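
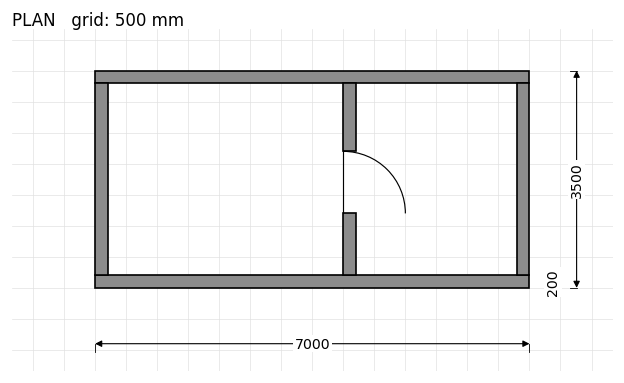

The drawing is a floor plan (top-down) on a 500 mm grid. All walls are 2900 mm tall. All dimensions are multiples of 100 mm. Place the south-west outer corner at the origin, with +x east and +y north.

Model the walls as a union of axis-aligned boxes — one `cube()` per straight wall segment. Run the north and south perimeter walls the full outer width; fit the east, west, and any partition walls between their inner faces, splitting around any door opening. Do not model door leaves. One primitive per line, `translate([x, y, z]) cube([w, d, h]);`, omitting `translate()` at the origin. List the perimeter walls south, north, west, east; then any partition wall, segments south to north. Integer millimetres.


cube([7000, 200, 2900]);
translate([0, 3300, 0]) cube([7000, 200, 2900]);
translate([0, 200, 0]) cube([200, 3100, 2900]);
translate([6800, 200, 0]) cube([200, 3100, 2900]);
translate([4000, 200, 0]) cube([200, 1000, 2900]);
translate([4000, 2200, 0]) cube([200, 1100, 2900]);


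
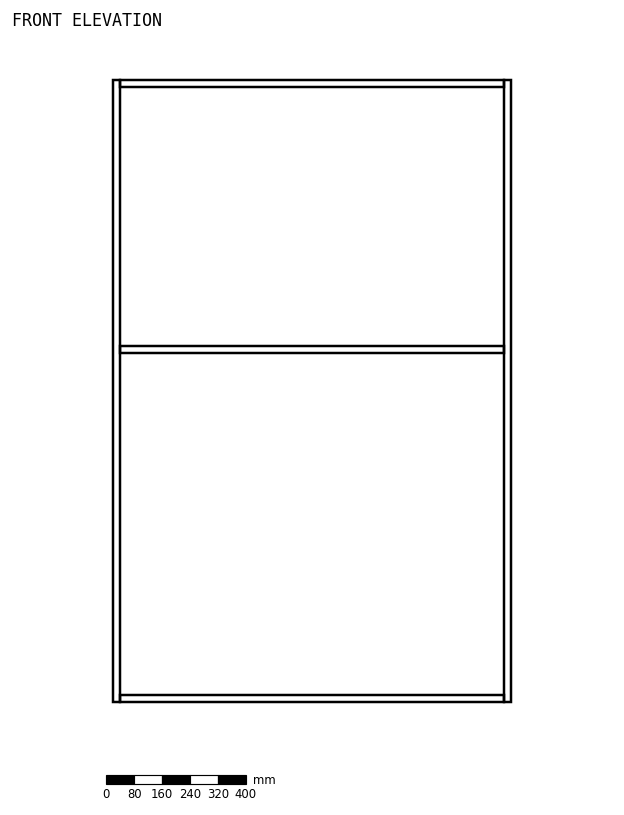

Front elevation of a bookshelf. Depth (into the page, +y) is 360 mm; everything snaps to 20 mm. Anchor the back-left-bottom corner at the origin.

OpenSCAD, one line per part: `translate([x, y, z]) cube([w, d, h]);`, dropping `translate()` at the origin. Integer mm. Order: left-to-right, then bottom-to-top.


cube([20, 360, 1780]);
translate([20, 0, 0]) cube([1100, 360, 20]);
translate([20, 0, 1000]) cube([1100, 360, 20]);
translate([20, 0, 1760]) cube([1100, 360, 20]);
translate([1120, 0, 0]) cube([20, 360, 1780]);


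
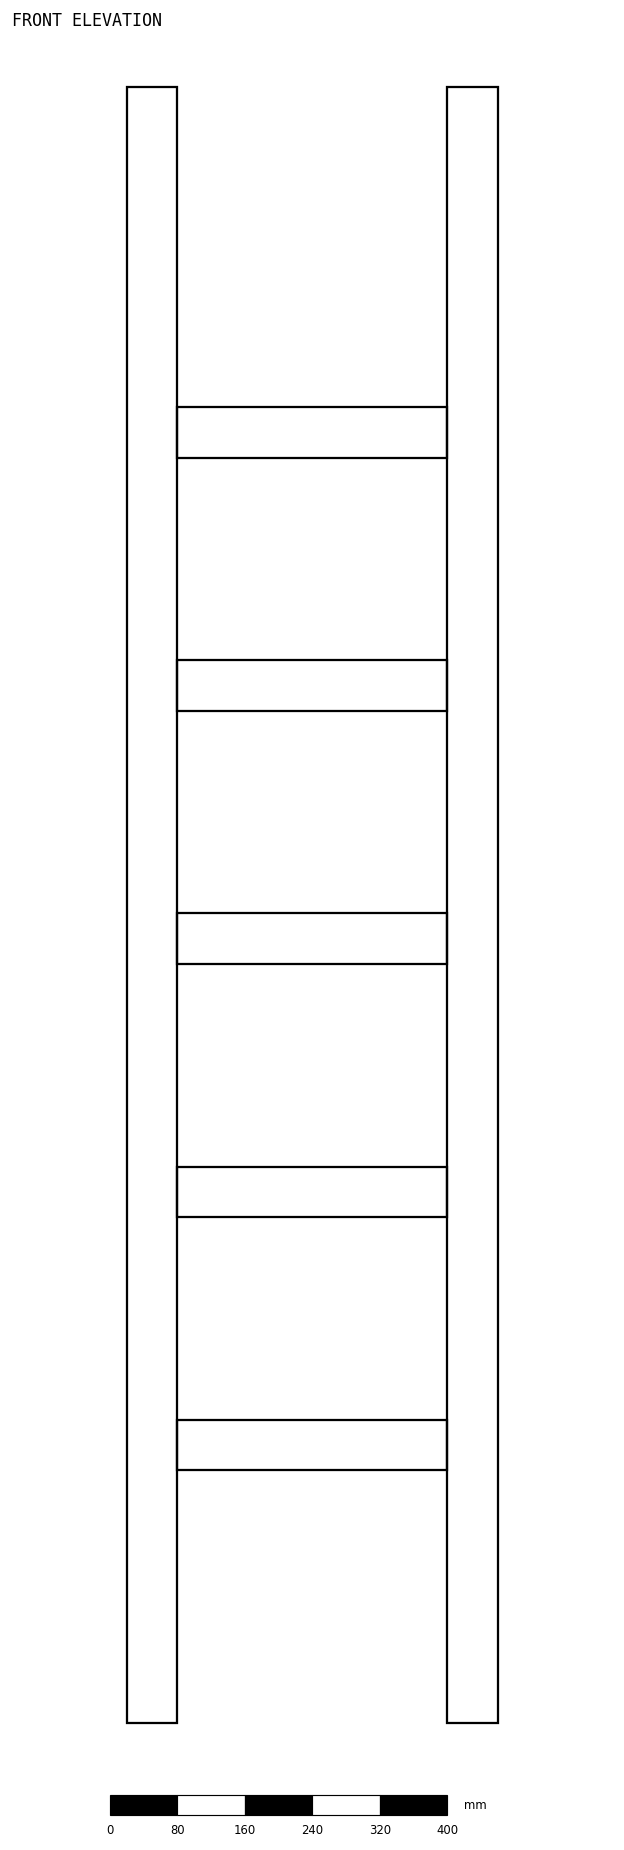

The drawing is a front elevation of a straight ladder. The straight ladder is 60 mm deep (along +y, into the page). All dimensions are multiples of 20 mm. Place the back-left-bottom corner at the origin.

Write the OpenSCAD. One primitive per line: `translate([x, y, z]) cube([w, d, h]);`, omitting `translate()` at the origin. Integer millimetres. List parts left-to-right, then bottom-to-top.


cube([60, 60, 1940]);
translate([60, 0, 300]) cube([320, 60, 60]);
translate([60, 0, 600]) cube([320, 60, 60]);
translate([60, 0, 900]) cube([320, 60, 60]);
translate([60, 0, 1200]) cube([320, 60, 60]);
translate([60, 0, 1500]) cube([320, 60, 60]);
translate([380, 0, 0]) cube([60, 60, 1940]);


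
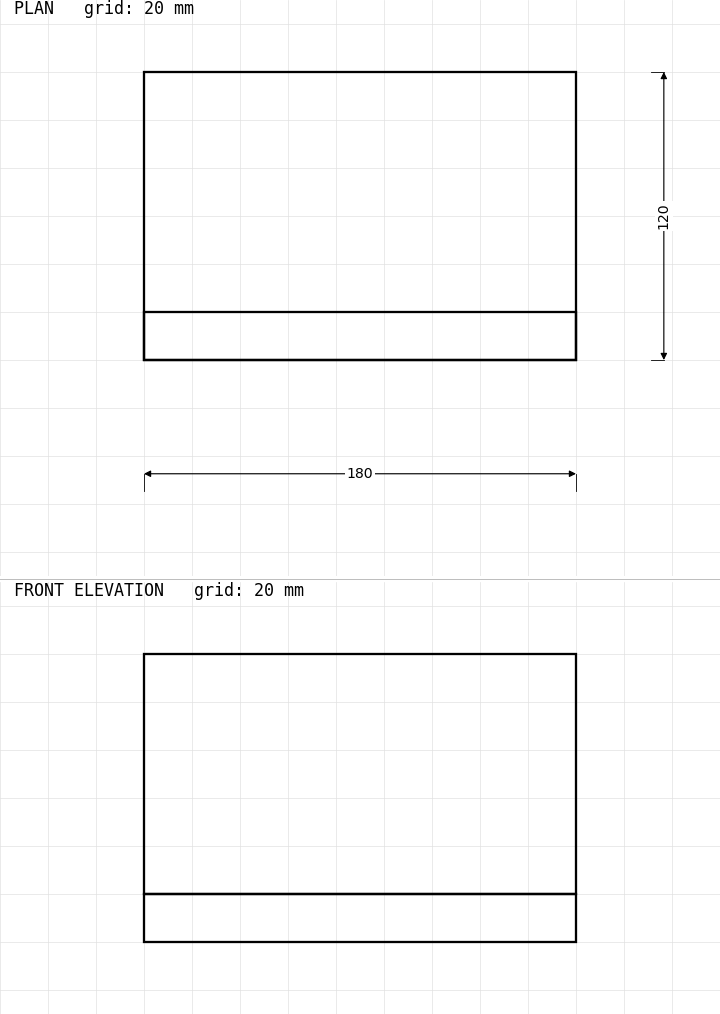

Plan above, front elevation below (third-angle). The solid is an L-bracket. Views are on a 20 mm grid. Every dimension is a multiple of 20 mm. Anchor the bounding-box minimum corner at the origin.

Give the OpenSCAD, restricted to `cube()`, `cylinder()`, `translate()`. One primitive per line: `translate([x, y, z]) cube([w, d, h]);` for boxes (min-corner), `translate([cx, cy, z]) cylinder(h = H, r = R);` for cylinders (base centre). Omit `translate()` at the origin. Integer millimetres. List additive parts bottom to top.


cube([180, 120, 20]);
translate([0, 0, 20]) cube([180, 20, 100]);


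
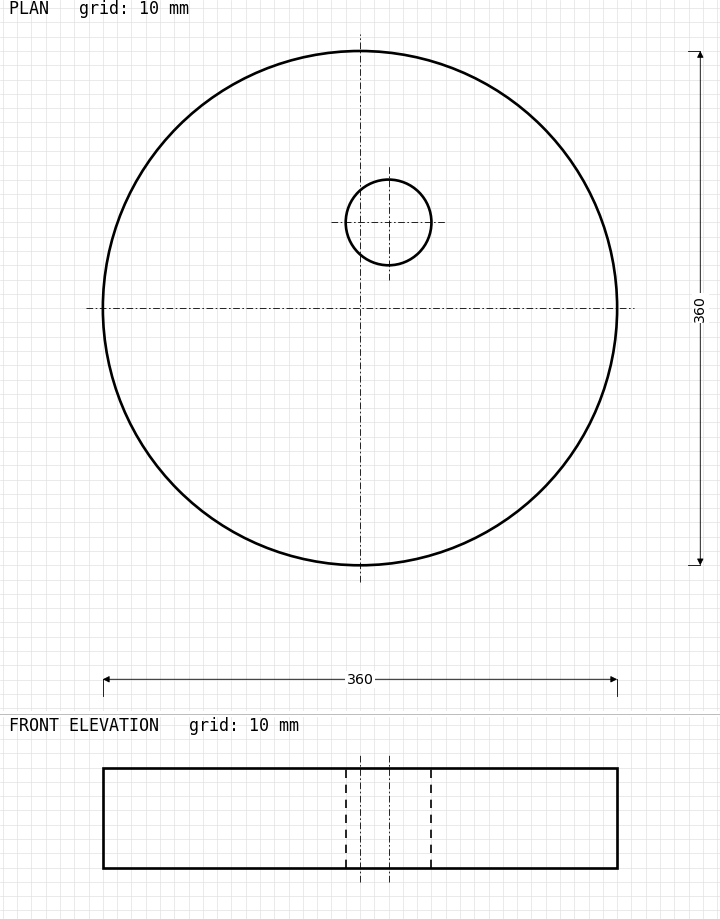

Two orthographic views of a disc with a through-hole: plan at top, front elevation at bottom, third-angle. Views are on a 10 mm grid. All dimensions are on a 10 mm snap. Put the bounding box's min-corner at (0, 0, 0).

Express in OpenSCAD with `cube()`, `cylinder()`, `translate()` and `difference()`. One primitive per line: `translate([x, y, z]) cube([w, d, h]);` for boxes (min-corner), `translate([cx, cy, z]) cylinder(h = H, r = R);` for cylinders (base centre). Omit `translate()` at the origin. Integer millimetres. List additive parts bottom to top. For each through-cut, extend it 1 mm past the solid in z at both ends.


difference() {
  translate([180, 180, 0]) cylinder(h = 70, r = 180);
  translate([200, 240, -1]) cylinder(h = 72, r = 30);
}


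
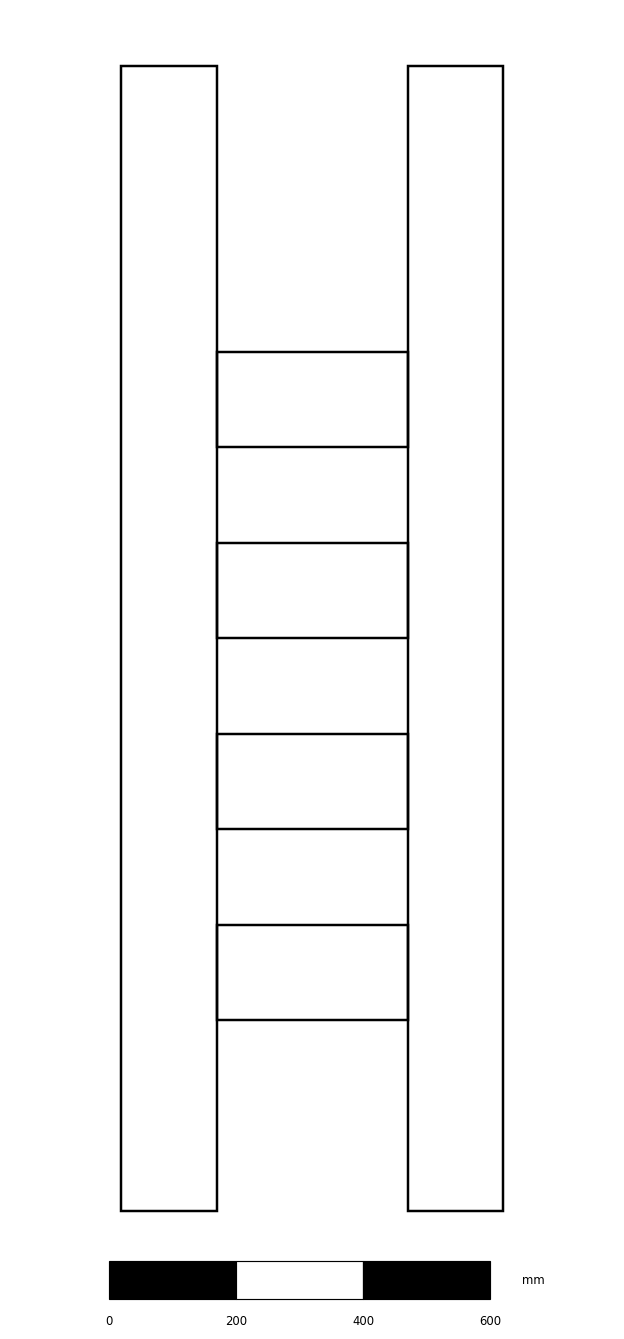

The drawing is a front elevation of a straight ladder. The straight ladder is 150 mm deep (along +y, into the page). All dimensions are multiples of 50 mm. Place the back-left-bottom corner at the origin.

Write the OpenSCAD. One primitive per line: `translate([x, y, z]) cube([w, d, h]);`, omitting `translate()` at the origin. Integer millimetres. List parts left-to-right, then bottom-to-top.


cube([150, 150, 1800]);
translate([150, 0, 300]) cube([300, 150, 150]);
translate([150, 0, 600]) cube([300, 150, 150]);
translate([150, 0, 900]) cube([300, 150, 150]);
translate([150, 0, 1200]) cube([300, 150, 150]);
translate([450, 0, 0]) cube([150, 150, 1800]);


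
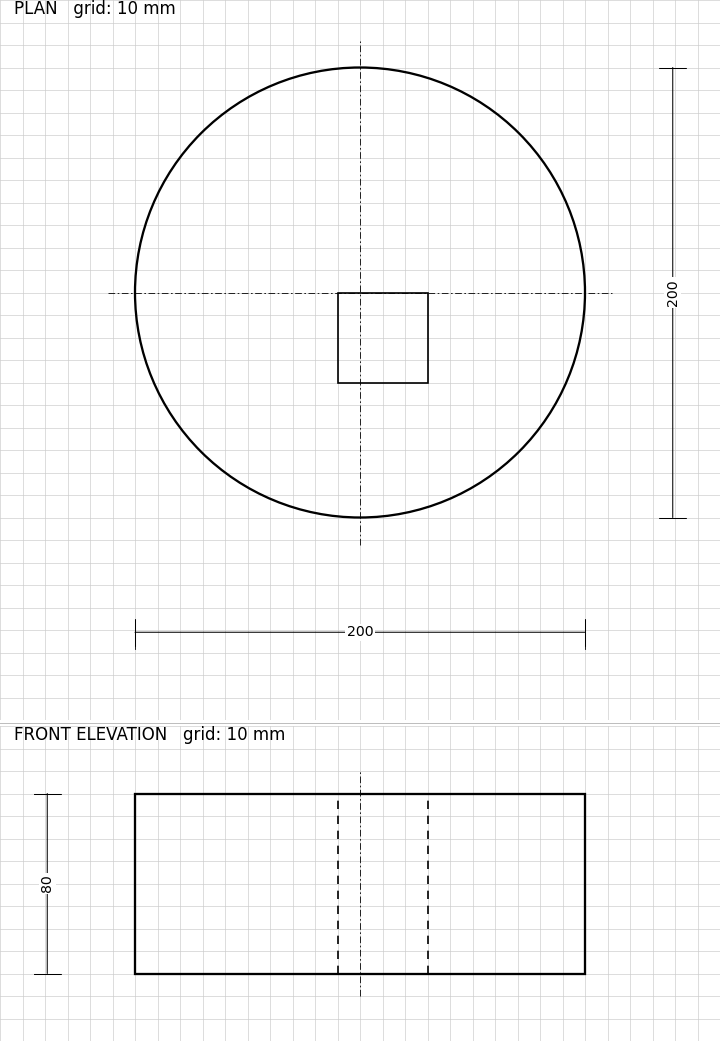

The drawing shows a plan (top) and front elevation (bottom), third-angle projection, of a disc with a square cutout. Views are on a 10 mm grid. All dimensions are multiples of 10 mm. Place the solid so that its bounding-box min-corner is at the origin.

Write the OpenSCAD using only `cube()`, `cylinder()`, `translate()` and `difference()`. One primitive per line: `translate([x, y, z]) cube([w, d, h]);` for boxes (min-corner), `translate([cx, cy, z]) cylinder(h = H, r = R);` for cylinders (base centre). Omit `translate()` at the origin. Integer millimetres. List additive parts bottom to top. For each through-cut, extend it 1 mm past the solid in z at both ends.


difference() {
  translate([100, 100, 0]) cylinder(h = 80, r = 100);
  translate([90, 60, -1]) cube([40, 40, 82]);
}


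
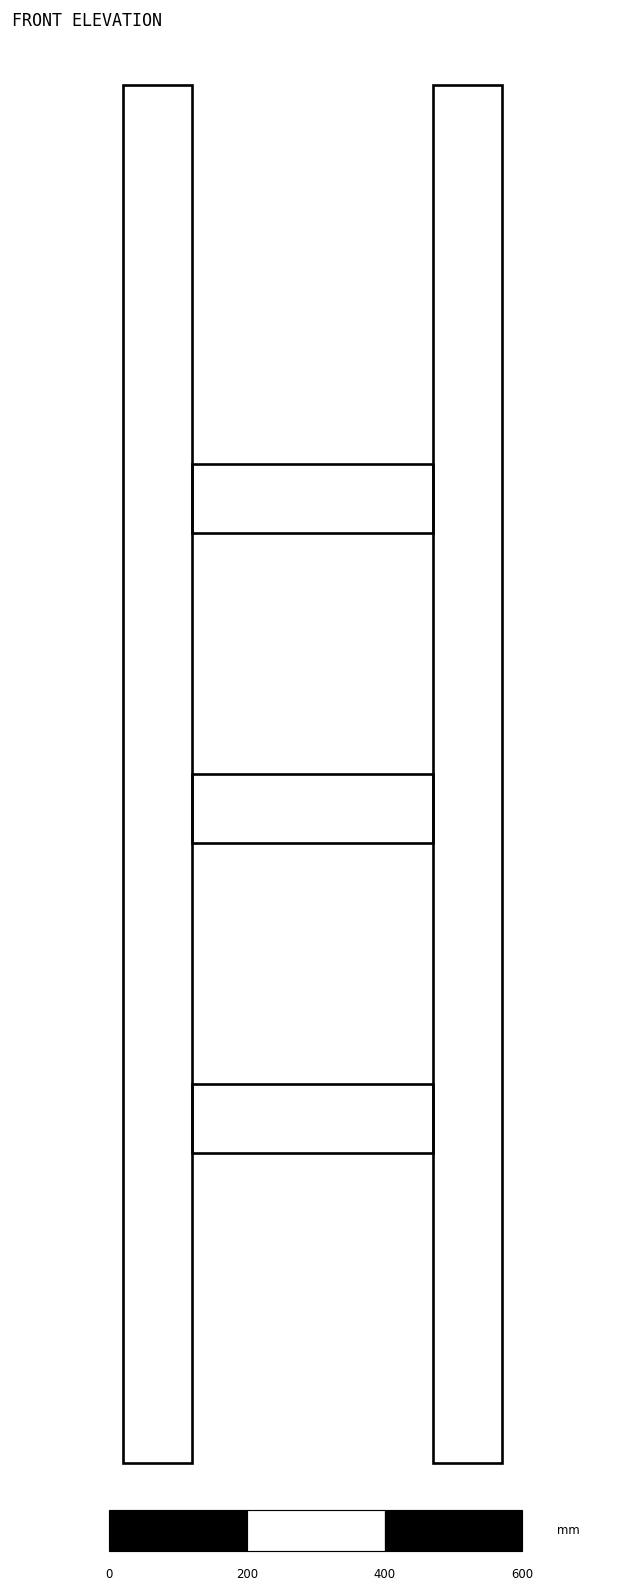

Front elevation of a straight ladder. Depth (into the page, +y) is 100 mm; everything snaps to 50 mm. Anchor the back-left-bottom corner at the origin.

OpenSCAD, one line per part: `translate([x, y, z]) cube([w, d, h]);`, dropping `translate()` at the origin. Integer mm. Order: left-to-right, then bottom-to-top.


cube([100, 100, 2000]);
translate([100, 0, 450]) cube([350, 100, 100]);
translate([100, 0, 900]) cube([350, 100, 100]);
translate([100, 0, 1350]) cube([350, 100, 100]);
translate([450, 0, 0]) cube([100, 100, 2000]);


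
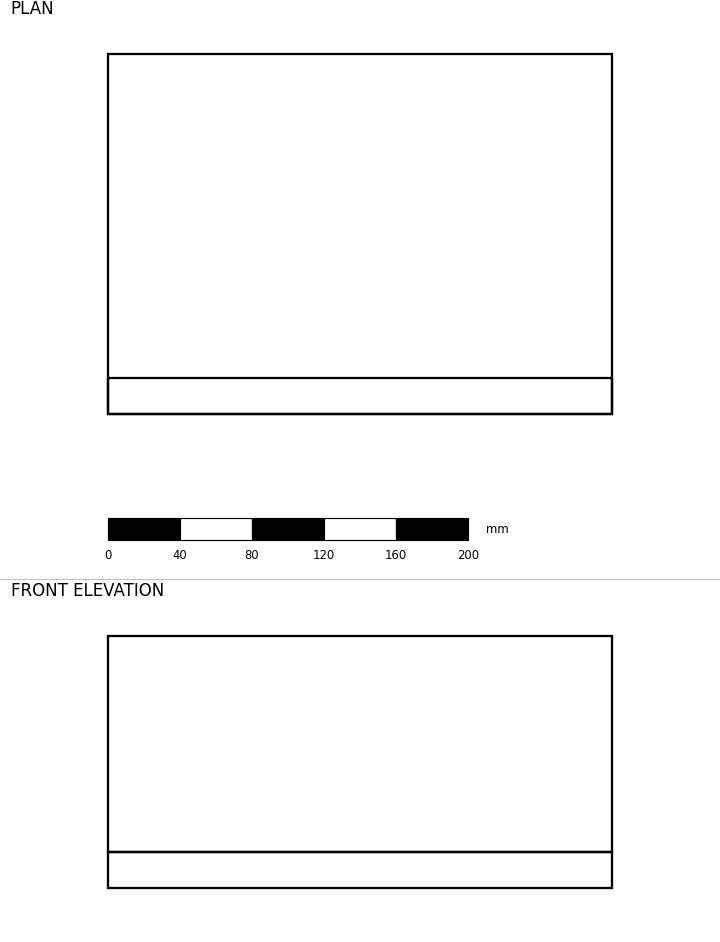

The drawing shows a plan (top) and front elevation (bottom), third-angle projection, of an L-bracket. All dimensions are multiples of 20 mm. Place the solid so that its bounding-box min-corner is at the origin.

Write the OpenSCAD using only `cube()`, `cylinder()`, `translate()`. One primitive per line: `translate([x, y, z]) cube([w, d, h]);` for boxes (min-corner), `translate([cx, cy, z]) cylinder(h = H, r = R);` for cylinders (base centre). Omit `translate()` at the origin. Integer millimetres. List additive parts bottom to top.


cube([280, 200, 20]);
translate([0, 0, 20]) cube([280, 20, 120]);


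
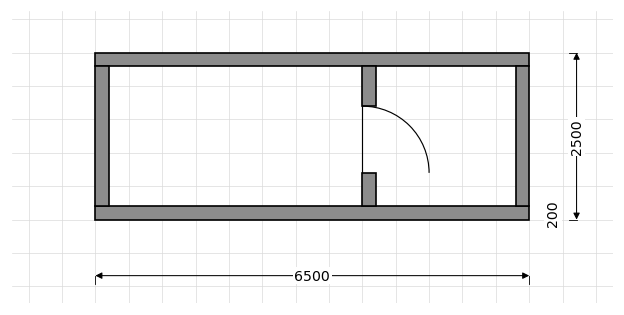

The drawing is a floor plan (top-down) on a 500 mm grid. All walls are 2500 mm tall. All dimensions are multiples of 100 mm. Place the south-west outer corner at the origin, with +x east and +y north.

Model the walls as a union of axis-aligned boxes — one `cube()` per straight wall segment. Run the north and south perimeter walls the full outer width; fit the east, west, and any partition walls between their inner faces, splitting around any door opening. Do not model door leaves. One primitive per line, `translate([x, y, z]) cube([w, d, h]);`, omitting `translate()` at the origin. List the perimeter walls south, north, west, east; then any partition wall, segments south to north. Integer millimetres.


cube([6500, 200, 2500]);
translate([0, 2300, 0]) cube([6500, 200, 2500]);
translate([0, 200, 0]) cube([200, 2100, 2500]);
translate([6300, 200, 0]) cube([200, 2100, 2500]);
translate([4000, 200, 0]) cube([200, 500, 2500]);
translate([4000, 1700, 0]) cube([200, 600, 2500]);


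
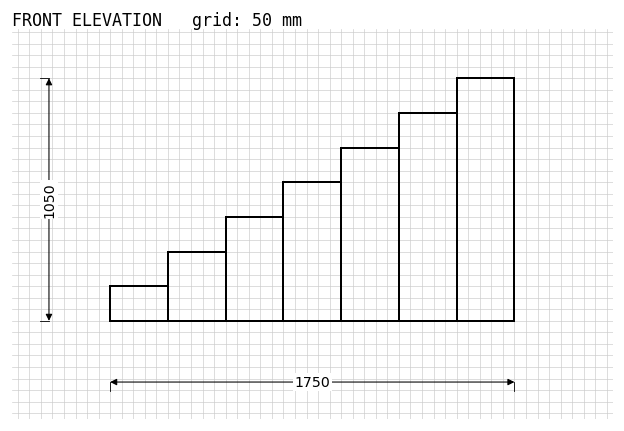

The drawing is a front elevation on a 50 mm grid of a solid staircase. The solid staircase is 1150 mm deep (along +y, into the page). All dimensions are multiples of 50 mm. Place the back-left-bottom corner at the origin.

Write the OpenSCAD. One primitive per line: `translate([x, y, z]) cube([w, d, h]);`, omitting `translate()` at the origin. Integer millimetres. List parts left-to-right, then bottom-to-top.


cube([250, 1150, 150]);
translate([250, 0, 0]) cube([250, 1150, 300]);
translate([500, 0, 0]) cube([250, 1150, 450]);
translate([750, 0, 0]) cube([250, 1150, 600]);
translate([1000, 0, 0]) cube([250, 1150, 750]);
translate([1250, 0, 0]) cube([250, 1150, 900]);
translate([1500, 0, 0]) cube([250, 1150, 1050]);


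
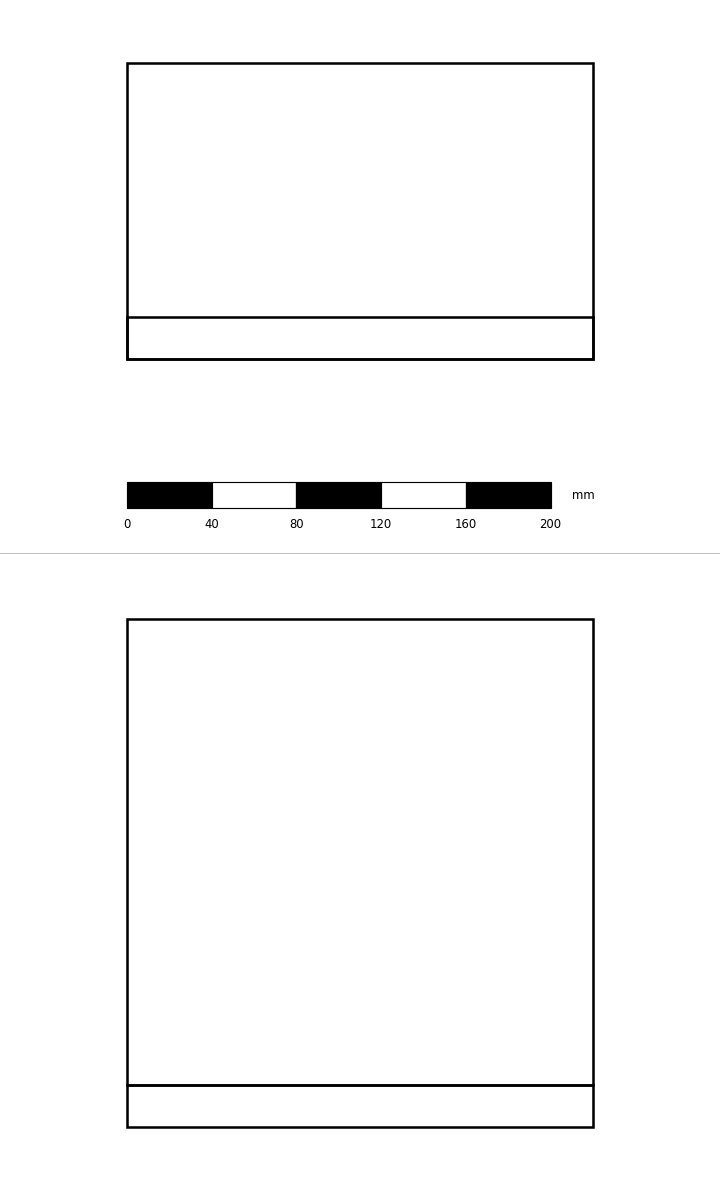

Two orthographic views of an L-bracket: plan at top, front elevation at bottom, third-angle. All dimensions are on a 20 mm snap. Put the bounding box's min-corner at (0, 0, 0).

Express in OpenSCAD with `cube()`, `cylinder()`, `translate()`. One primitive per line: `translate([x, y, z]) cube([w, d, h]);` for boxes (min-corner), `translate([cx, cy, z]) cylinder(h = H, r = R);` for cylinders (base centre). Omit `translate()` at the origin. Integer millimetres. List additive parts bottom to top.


cube([220, 140, 20]);
translate([0, 0, 20]) cube([220, 20, 220]);


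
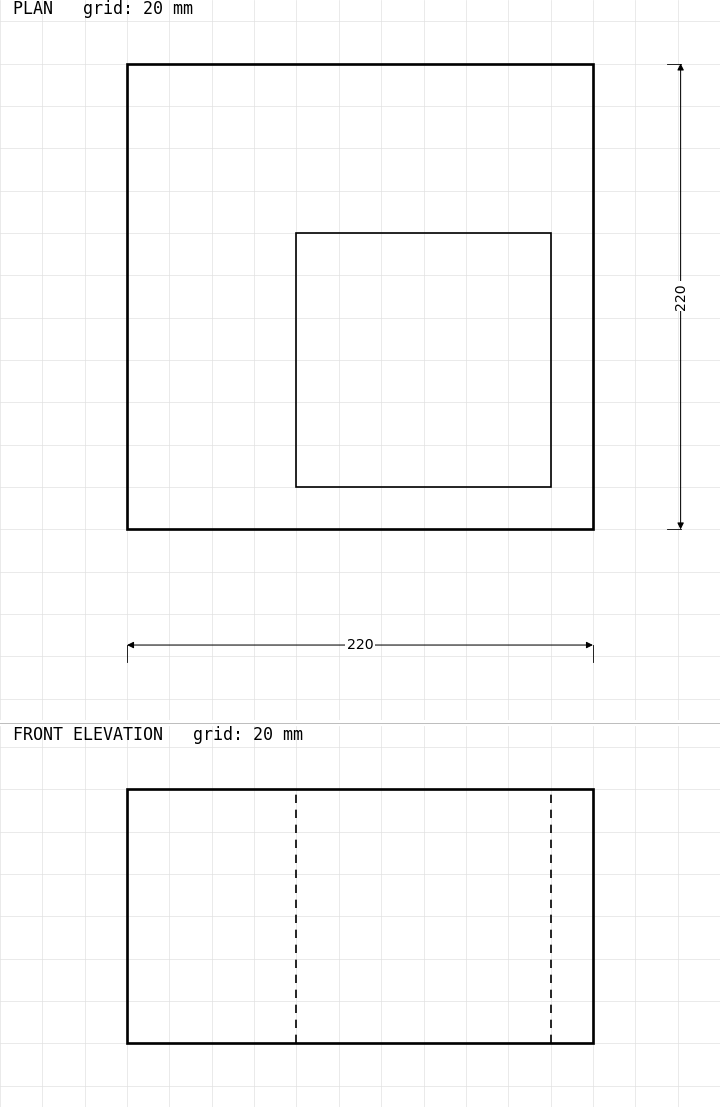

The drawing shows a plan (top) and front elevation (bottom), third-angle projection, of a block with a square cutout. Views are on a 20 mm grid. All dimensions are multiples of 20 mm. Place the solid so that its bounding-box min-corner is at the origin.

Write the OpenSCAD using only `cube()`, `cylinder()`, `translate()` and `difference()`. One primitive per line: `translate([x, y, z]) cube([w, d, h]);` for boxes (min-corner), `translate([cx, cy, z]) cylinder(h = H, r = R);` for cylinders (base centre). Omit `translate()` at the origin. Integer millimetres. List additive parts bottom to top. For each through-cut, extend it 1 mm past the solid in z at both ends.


difference() {
  cube([220, 220, 120]);
  translate([80, 20, -1]) cube([120, 120, 122]);
}


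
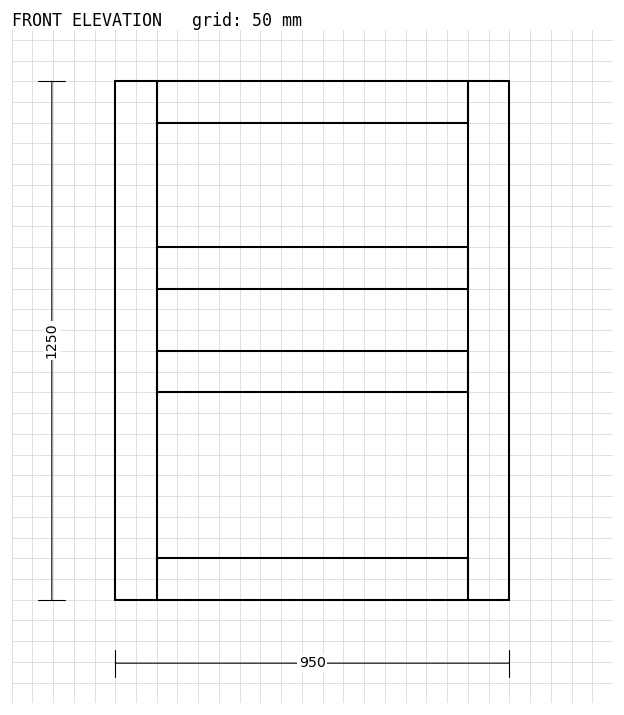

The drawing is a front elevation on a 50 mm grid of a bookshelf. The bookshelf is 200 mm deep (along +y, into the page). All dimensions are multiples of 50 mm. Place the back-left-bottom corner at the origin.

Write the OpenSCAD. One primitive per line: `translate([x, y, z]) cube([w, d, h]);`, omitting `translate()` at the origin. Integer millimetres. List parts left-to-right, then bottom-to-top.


cube([100, 200, 1250]);
translate([100, 0, 0]) cube([750, 200, 100]);
translate([100, 0, 500]) cube([750, 200, 100]);
translate([100, 0, 750]) cube([750, 200, 100]);
translate([100, 0, 1150]) cube([750, 200, 100]);
translate([850, 0, 0]) cube([100, 200, 1250]);


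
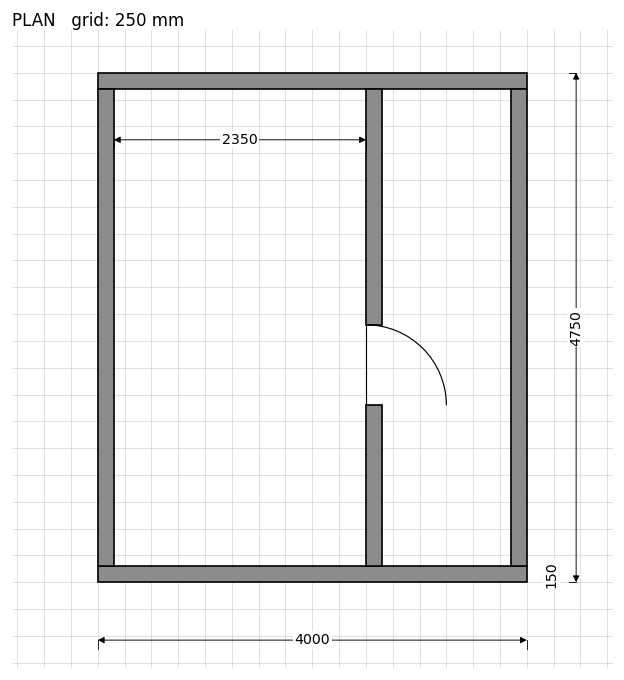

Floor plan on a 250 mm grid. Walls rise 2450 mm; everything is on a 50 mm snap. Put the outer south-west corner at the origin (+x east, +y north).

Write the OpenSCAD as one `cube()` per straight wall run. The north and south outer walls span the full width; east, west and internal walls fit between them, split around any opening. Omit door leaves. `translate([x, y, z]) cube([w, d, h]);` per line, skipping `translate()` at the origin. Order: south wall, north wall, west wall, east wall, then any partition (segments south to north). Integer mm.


cube([4000, 150, 2450]);
translate([0, 4600, 0]) cube([4000, 150, 2450]);
translate([0, 150, 0]) cube([150, 4450, 2450]);
translate([3850, 150, 0]) cube([150, 4450, 2450]);
translate([2500, 150, 0]) cube([150, 1500, 2450]);
translate([2500, 2400, 0]) cube([150, 2200, 2450]);


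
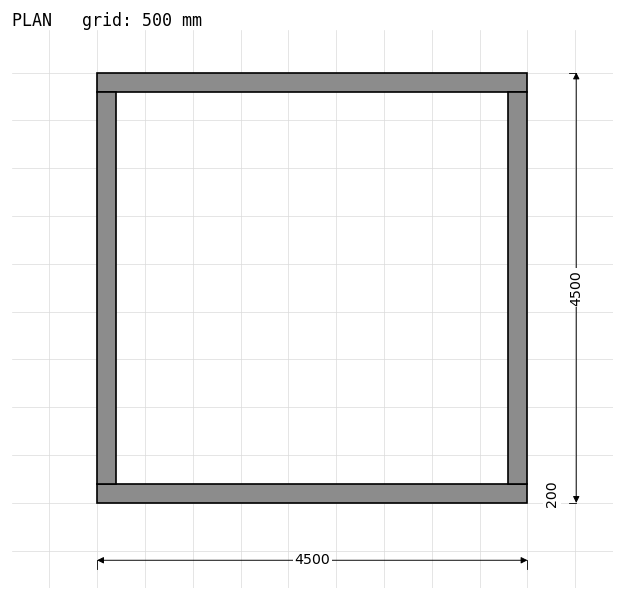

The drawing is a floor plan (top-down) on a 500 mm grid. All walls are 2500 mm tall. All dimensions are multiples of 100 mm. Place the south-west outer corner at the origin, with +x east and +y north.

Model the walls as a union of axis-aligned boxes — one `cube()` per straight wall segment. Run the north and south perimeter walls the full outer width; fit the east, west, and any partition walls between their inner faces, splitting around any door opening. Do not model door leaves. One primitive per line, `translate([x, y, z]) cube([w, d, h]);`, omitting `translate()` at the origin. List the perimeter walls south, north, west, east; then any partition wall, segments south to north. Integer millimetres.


cube([4500, 200, 2500]);
translate([0, 4300, 0]) cube([4500, 200, 2500]);
translate([0, 200, 0]) cube([200, 4100, 2500]);
translate([4300, 200, 0]) cube([200, 4100, 2500]);


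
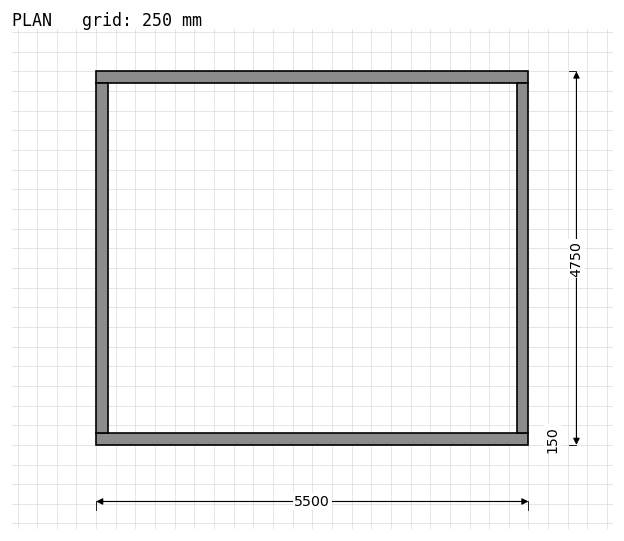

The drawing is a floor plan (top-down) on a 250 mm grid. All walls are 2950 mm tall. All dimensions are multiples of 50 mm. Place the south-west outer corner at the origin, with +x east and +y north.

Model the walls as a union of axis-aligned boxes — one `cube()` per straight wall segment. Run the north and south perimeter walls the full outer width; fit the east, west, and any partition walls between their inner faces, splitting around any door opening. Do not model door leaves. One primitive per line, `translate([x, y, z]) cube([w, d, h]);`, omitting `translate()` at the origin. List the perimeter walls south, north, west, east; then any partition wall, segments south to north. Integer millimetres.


cube([5500, 150, 2950]);
translate([0, 4600, 0]) cube([5500, 150, 2950]);
translate([0, 150, 0]) cube([150, 4450, 2950]);
translate([5350, 150, 0]) cube([150, 4450, 2950]);


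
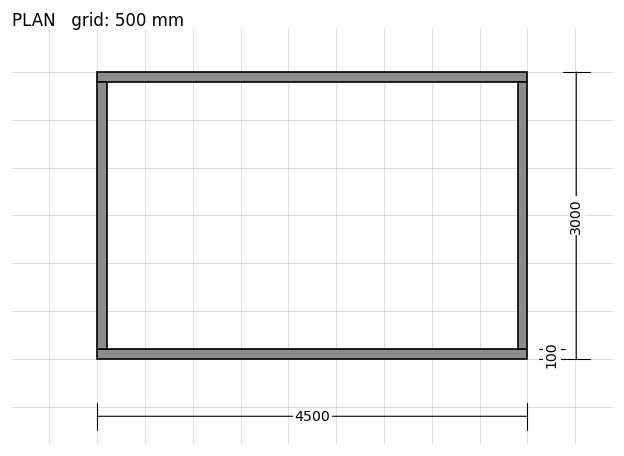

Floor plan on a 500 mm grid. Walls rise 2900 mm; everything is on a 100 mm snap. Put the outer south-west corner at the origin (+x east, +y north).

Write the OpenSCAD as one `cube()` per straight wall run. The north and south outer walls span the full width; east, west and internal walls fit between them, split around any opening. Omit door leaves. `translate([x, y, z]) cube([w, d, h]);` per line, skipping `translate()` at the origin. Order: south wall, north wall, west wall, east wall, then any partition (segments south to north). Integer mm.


cube([4500, 100, 2900]);
translate([0, 2900, 0]) cube([4500, 100, 2900]);
translate([0, 100, 0]) cube([100, 2800, 2900]);
translate([4400, 100, 0]) cube([100, 2800, 2900]);


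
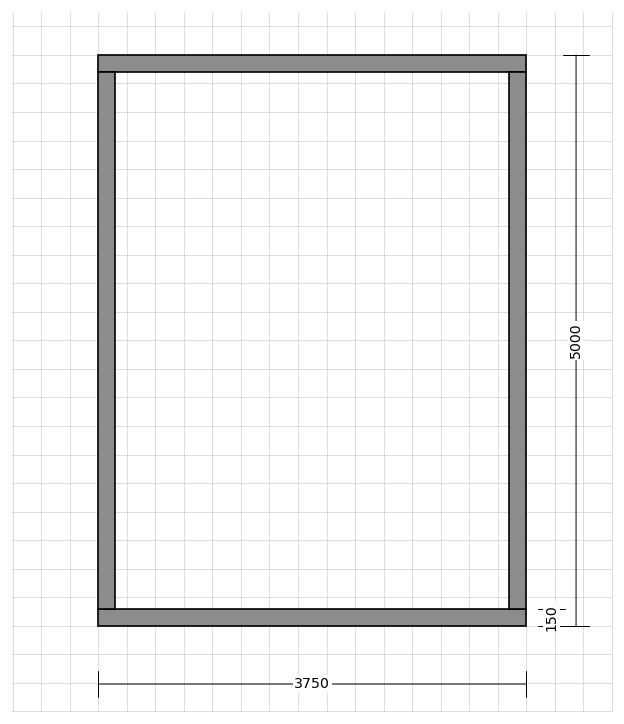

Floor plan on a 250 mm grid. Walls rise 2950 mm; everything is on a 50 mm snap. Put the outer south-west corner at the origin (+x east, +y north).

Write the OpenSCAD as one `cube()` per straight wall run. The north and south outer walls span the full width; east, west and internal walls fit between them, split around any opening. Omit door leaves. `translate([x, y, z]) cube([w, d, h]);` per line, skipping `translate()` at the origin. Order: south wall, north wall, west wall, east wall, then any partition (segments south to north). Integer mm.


cube([3750, 150, 2950]);
translate([0, 4850, 0]) cube([3750, 150, 2950]);
translate([0, 150, 0]) cube([150, 4700, 2950]);
translate([3600, 150, 0]) cube([150, 4700, 2950]);


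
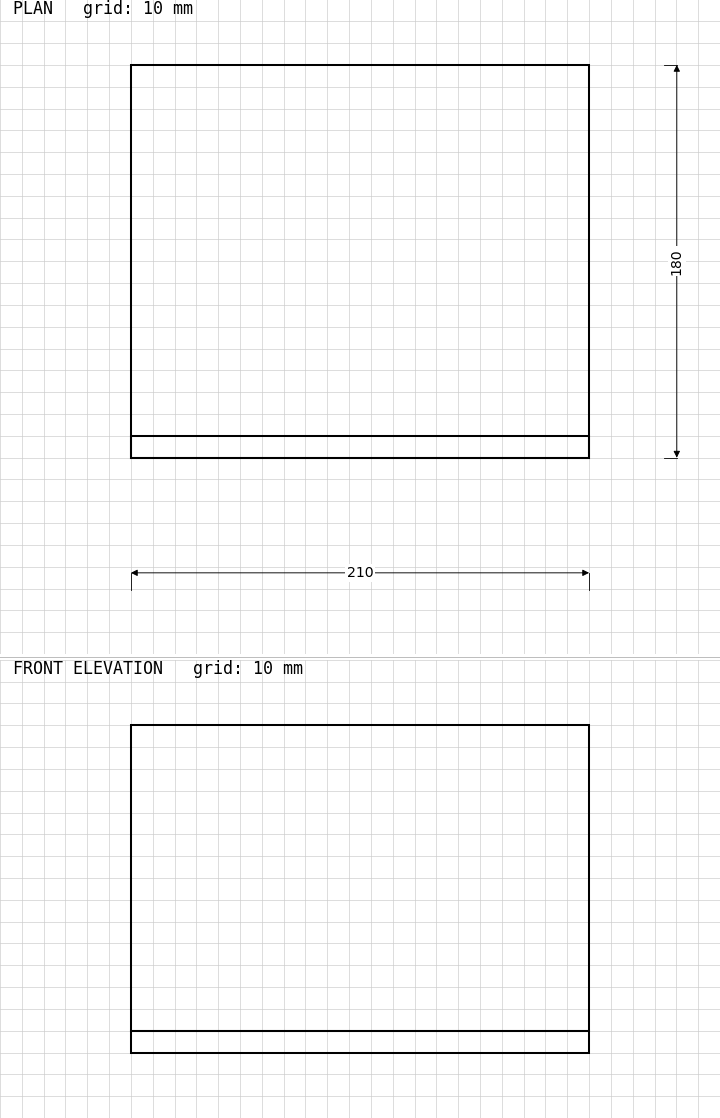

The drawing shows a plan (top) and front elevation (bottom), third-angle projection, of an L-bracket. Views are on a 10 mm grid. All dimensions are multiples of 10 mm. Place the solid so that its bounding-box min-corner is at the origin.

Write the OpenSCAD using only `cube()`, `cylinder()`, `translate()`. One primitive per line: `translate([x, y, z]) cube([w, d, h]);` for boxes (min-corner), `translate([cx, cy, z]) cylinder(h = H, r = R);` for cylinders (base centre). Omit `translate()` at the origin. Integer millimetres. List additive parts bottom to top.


cube([210, 180, 10]);
translate([0, 0, 10]) cube([210, 10, 140]);


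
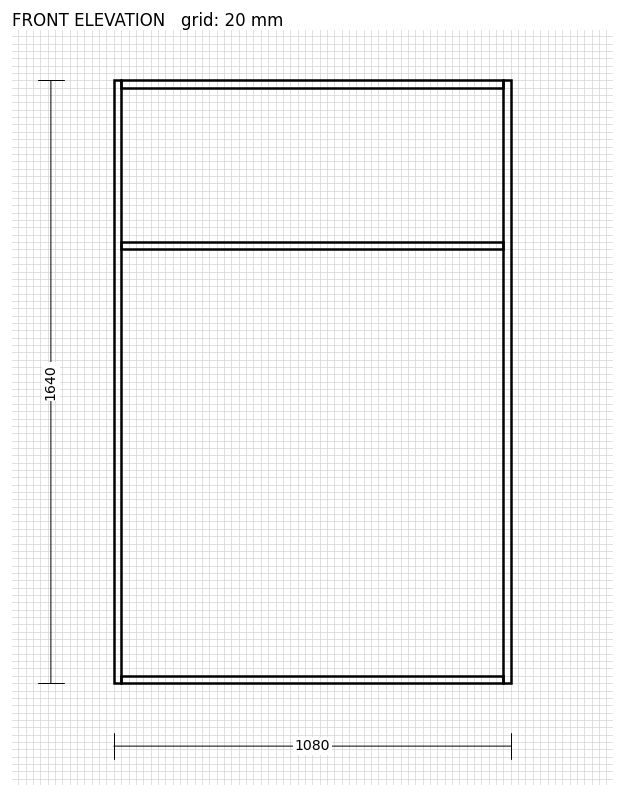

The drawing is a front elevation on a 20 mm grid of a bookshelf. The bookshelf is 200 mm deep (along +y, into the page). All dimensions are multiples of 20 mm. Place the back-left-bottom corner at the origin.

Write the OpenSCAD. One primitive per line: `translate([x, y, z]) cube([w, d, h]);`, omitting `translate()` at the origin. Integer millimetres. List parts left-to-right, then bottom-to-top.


cube([20, 200, 1640]);
translate([20, 0, 0]) cube([1040, 200, 20]);
translate([20, 0, 1180]) cube([1040, 200, 20]);
translate([20, 0, 1620]) cube([1040, 200, 20]);
translate([1060, 0, 0]) cube([20, 200, 1640]);


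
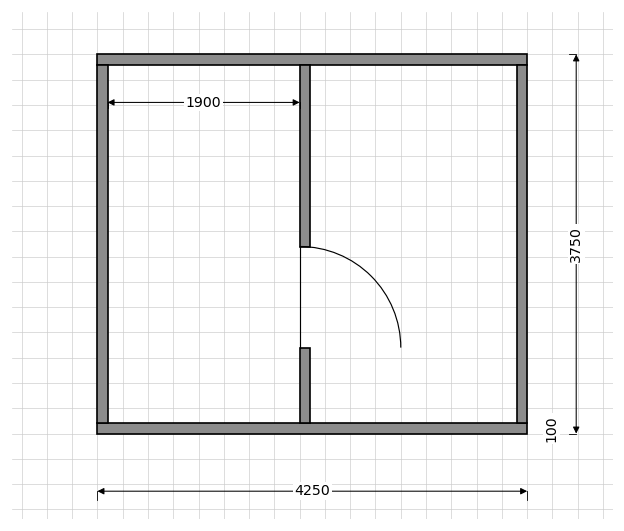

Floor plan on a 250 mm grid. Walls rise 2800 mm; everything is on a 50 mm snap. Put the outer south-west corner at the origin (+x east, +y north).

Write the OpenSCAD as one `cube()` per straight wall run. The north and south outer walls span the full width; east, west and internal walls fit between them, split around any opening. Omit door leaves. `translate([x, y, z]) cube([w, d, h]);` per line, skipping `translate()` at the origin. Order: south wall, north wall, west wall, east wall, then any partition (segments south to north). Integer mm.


cube([4250, 100, 2800]);
translate([0, 3650, 0]) cube([4250, 100, 2800]);
translate([0, 100, 0]) cube([100, 3550, 2800]);
translate([4150, 100, 0]) cube([100, 3550, 2800]);
translate([2000, 100, 0]) cube([100, 750, 2800]);
translate([2000, 1850, 0]) cube([100, 1800, 2800]);


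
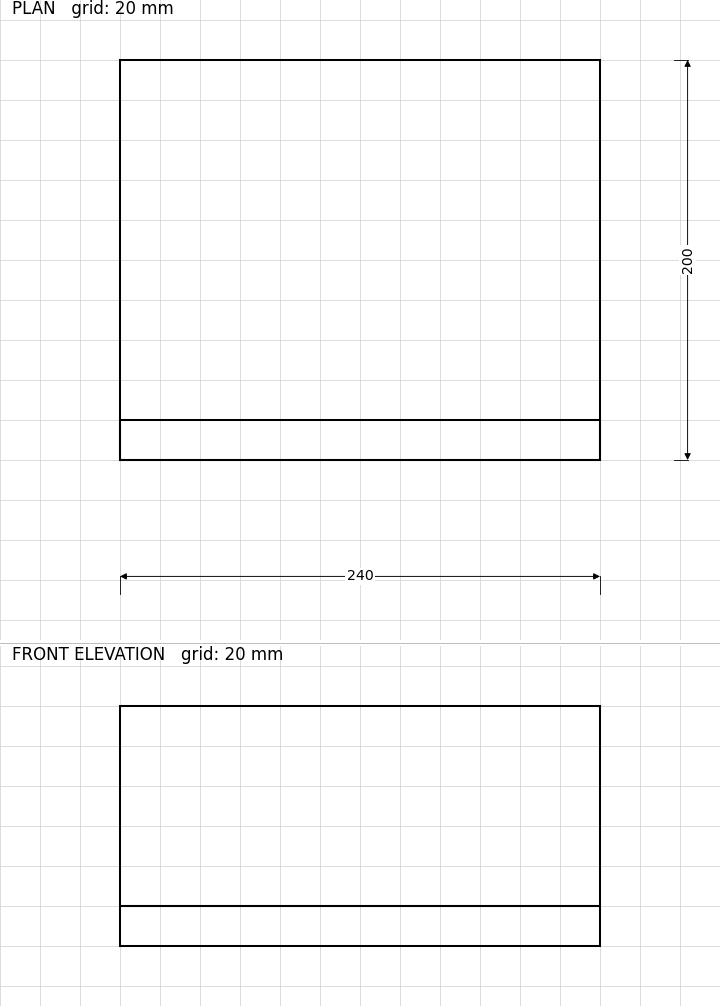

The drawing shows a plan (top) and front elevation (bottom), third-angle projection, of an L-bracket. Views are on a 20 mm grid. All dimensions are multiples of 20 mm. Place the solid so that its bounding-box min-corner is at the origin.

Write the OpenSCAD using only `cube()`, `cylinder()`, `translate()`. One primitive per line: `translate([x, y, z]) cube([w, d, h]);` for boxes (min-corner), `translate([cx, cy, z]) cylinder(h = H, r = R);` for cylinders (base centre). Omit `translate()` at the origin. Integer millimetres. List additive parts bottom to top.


cube([240, 200, 20]);
translate([0, 0, 20]) cube([240, 20, 100]);


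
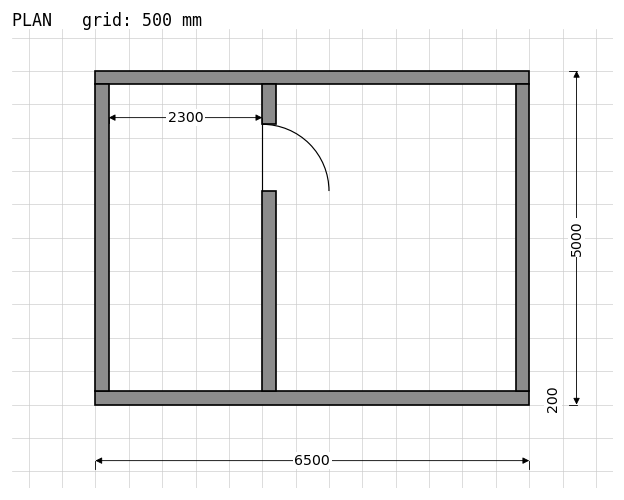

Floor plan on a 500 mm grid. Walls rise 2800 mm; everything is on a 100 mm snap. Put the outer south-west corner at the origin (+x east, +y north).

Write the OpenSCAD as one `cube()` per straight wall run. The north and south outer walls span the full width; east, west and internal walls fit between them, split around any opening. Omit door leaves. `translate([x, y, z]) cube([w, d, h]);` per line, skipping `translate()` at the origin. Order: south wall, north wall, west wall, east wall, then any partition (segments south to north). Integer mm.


cube([6500, 200, 2800]);
translate([0, 4800, 0]) cube([6500, 200, 2800]);
translate([0, 200, 0]) cube([200, 4600, 2800]);
translate([6300, 200, 0]) cube([200, 4600, 2800]);
translate([2500, 200, 0]) cube([200, 3000, 2800]);
translate([2500, 4200, 0]) cube([200, 600, 2800]);


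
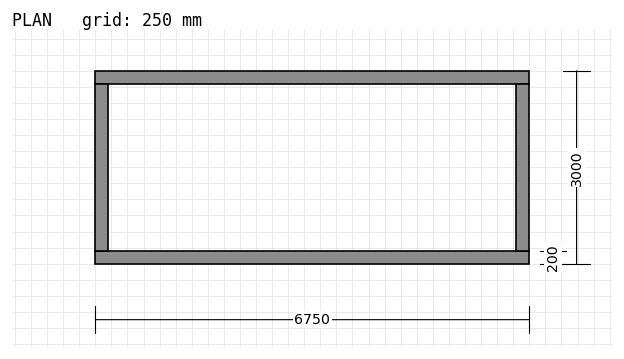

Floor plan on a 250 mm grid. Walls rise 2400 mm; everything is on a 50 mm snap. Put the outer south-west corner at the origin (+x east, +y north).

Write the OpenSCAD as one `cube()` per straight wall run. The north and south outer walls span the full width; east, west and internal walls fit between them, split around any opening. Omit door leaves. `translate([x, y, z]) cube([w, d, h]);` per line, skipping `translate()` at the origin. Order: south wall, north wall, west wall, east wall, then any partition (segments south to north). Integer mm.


cube([6750, 200, 2400]);
translate([0, 2800, 0]) cube([6750, 200, 2400]);
translate([0, 200, 0]) cube([200, 2600, 2400]);
translate([6550, 200, 0]) cube([200, 2600, 2400]);


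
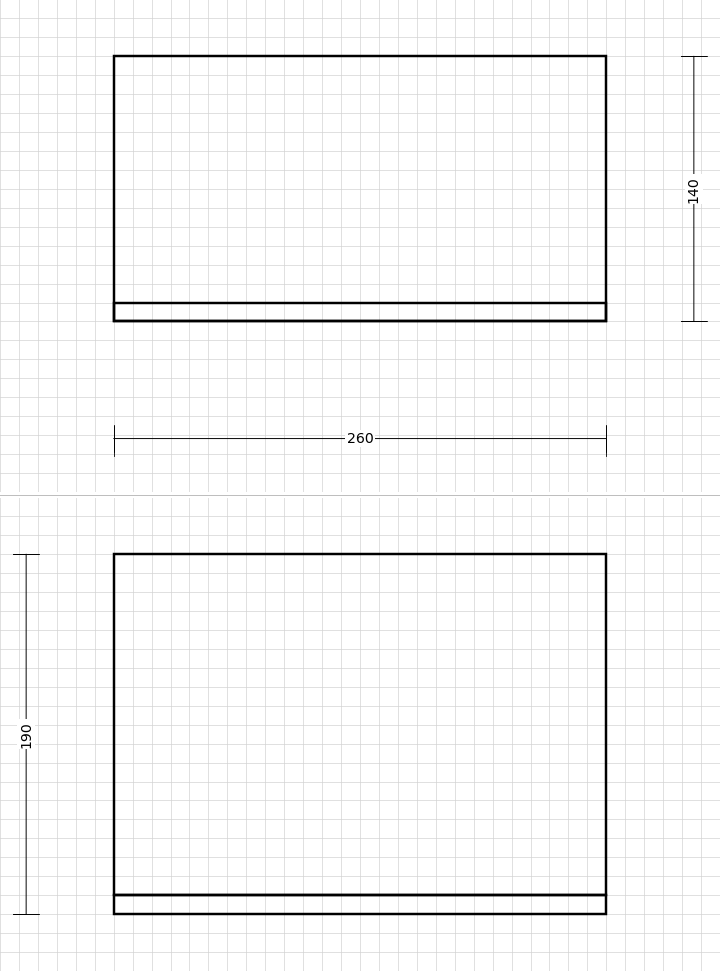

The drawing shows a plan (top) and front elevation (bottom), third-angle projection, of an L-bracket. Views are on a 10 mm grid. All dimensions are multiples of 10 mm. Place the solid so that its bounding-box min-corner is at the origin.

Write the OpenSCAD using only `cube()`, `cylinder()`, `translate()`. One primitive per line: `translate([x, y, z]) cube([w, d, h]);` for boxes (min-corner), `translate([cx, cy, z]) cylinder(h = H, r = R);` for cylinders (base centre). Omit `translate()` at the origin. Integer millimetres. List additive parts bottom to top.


cube([260, 140, 10]);
translate([0, 0, 10]) cube([260, 10, 180]);


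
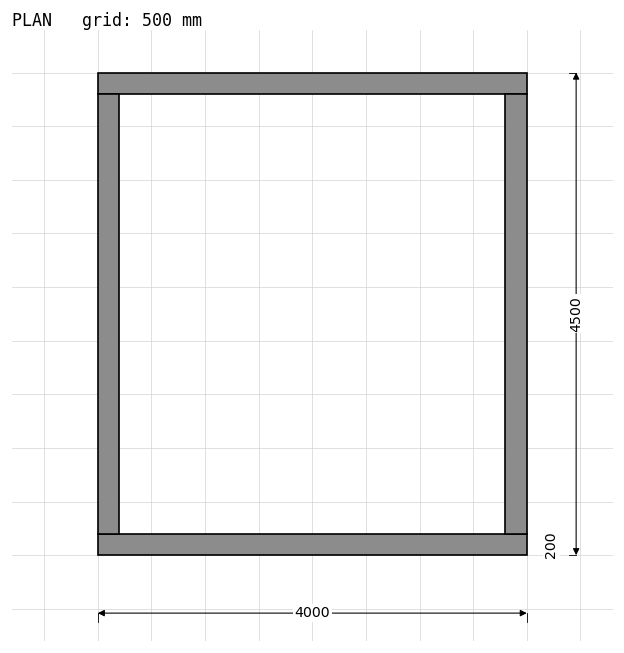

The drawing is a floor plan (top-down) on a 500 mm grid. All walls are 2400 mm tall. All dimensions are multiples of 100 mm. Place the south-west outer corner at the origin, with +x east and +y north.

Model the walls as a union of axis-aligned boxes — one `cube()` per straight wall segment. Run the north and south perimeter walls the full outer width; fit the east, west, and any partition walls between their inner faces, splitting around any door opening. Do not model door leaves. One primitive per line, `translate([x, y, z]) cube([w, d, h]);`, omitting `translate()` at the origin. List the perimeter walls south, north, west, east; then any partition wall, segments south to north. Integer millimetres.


cube([4000, 200, 2400]);
translate([0, 4300, 0]) cube([4000, 200, 2400]);
translate([0, 200, 0]) cube([200, 4100, 2400]);
translate([3800, 200, 0]) cube([200, 4100, 2400]);


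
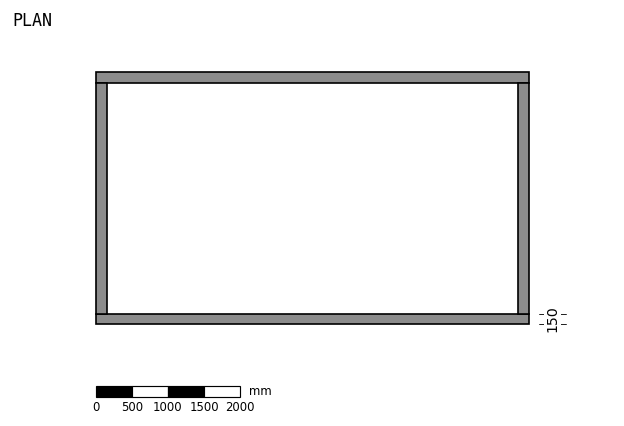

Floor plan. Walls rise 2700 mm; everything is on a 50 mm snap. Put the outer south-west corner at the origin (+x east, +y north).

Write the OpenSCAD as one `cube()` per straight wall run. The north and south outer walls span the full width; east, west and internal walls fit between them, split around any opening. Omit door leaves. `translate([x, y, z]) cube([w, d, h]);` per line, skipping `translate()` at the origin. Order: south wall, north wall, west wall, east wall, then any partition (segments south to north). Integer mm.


cube([6000, 150, 2700]);
translate([0, 3350, 0]) cube([6000, 150, 2700]);
translate([0, 150, 0]) cube([150, 3200, 2700]);
translate([5850, 150, 0]) cube([150, 3200, 2700]);


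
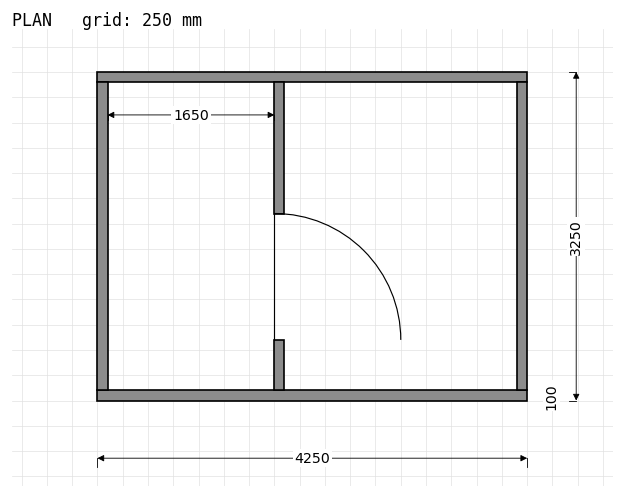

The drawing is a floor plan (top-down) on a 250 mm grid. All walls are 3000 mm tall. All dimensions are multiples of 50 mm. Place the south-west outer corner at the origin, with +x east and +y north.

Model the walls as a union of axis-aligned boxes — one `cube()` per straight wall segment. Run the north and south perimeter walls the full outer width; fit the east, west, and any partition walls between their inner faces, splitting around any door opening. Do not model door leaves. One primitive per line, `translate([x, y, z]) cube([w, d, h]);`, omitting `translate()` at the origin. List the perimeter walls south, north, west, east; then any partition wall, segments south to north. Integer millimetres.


cube([4250, 100, 3000]);
translate([0, 3150, 0]) cube([4250, 100, 3000]);
translate([0, 100, 0]) cube([100, 3050, 3000]);
translate([4150, 100, 0]) cube([100, 3050, 3000]);
translate([1750, 100, 0]) cube([100, 500, 3000]);
translate([1750, 1850, 0]) cube([100, 1300, 3000]);


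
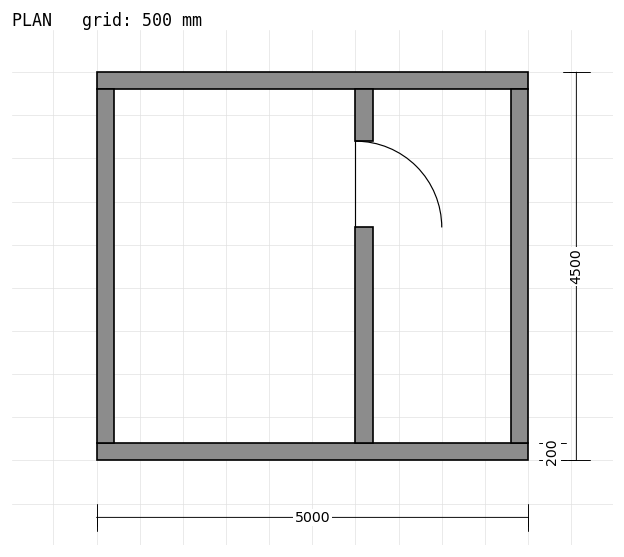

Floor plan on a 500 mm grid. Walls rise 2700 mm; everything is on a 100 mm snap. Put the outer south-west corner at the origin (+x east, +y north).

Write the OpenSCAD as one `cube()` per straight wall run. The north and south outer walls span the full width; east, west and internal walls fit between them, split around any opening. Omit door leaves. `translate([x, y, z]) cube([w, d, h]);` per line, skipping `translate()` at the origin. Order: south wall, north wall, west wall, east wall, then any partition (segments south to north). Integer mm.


cube([5000, 200, 2700]);
translate([0, 4300, 0]) cube([5000, 200, 2700]);
translate([0, 200, 0]) cube([200, 4100, 2700]);
translate([4800, 200, 0]) cube([200, 4100, 2700]);
translate([3000, 200, 0]) cube([200, 2500, 2700]);
translate([3000, 3700, 0]) cube([200, 600, 2700]);


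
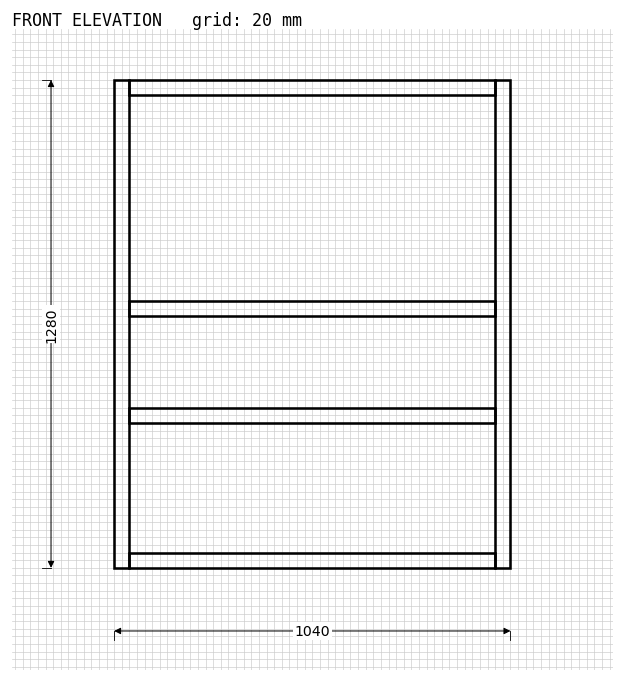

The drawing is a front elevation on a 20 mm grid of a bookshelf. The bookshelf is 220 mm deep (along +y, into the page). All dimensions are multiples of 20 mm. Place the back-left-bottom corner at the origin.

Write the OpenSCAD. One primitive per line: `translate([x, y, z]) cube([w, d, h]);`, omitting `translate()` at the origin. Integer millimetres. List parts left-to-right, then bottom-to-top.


cube([40, 220, 1280]);
translate([40, 0, 0]) cube([960, 220, 40]);
translate([40, 0, 380]) cube([960, 220, 40]);
translate([40, 0, 660]) cube([960, 220, 40]);
translate([40, 0, 1240]) cube([960, 220, 40]);
translate([1000, 0, 0]) cube([40, 220, 1280]);


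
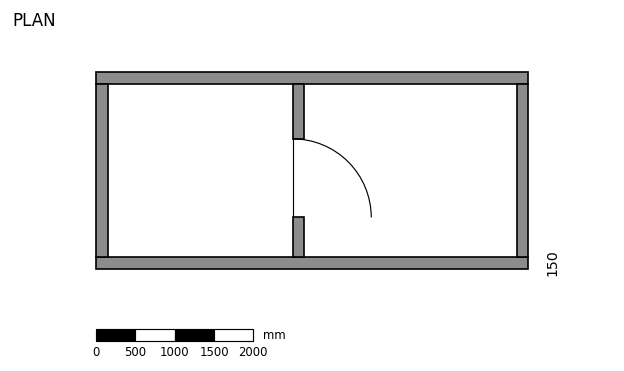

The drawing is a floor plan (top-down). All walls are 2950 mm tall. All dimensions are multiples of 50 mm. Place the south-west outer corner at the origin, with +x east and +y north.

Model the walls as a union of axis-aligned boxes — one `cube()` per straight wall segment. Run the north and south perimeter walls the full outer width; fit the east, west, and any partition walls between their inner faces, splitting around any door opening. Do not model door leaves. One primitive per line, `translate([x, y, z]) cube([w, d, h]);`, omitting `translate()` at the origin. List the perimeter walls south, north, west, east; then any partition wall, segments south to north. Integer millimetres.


cube([5500, 150, 2950]);
translate([0, 2350, 0]) cube([5500, 150, 2950]);
translate([0, 150, 0]) cube([150, 2200, 2950]);
translate([5350, 150, 0]) cube([150, 2200, 2950]);
translate([2500, 150, 0]) cube([150, 500, 2950]);
translate([2500, 1650, 0]) cube([150, 700, 2950]);


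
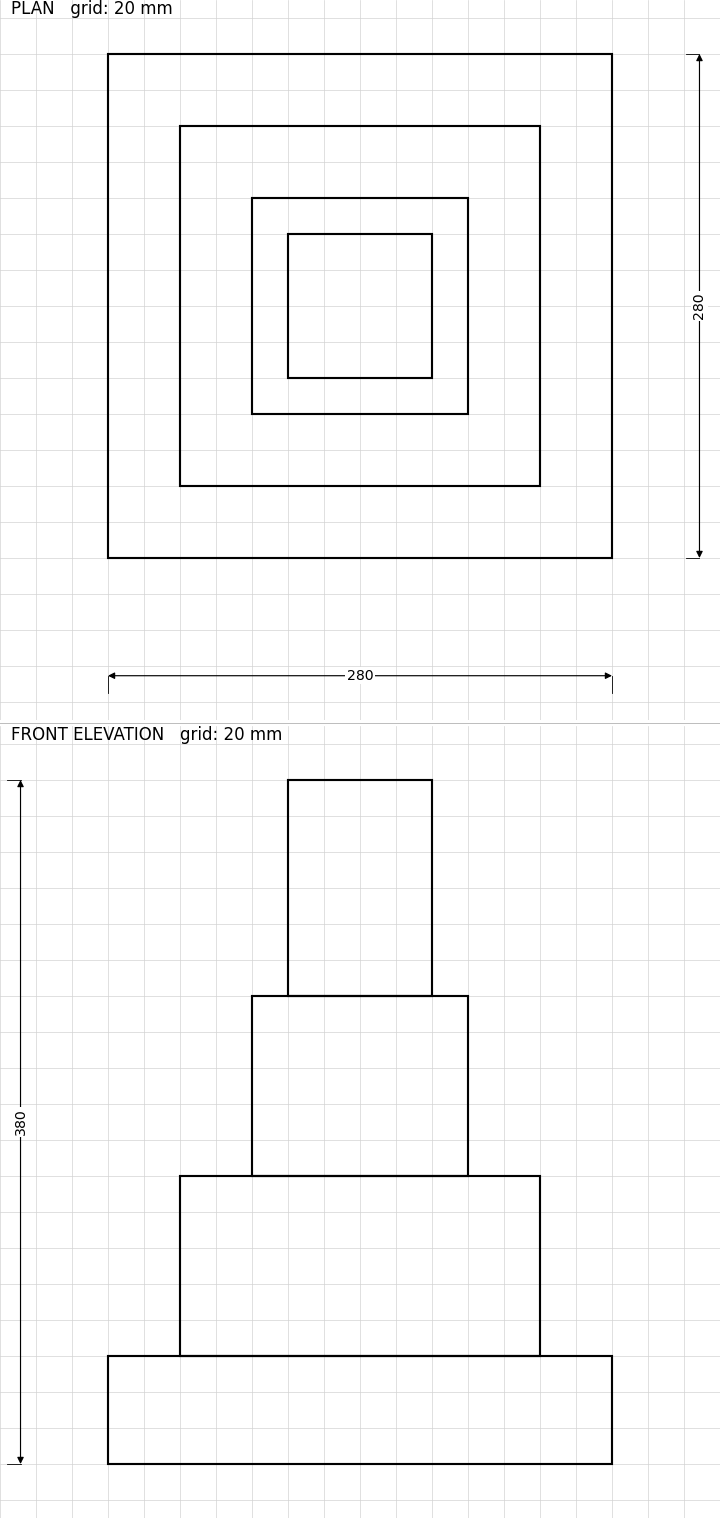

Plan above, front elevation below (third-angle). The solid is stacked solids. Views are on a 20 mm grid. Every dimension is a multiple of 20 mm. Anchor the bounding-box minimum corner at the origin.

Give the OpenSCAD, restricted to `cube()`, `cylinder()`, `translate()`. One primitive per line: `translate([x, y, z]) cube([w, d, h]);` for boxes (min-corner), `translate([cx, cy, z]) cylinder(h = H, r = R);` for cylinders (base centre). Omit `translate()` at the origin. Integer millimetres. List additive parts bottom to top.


cube([280, 280, 60]);
translate([40, 40, 60]) cube([200, 200, 100]);
translate([80, 80, 160]) cube([120, 120, 100]);
translate([100, 100, 260]) cube([80, 80, 120]);


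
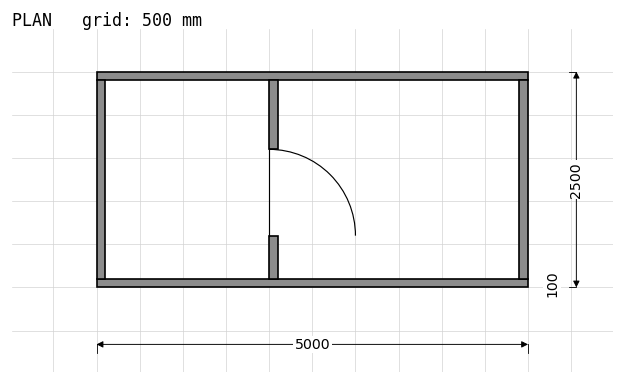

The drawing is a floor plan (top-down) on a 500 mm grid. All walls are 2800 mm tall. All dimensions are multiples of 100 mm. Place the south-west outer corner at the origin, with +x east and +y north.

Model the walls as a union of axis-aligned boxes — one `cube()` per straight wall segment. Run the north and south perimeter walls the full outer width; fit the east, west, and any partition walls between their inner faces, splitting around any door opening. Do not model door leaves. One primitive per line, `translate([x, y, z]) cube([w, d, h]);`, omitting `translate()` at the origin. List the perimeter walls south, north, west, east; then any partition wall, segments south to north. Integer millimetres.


cube([5000, 100, 2800]);
translate([0, 2400, 0]) cube([5000, 100, 2800]);
translate([0, 100, 0]) cube([100, 2300, 2800]);
translate([4900, 100, 0]) cube([100, 2300, 2800]);
translate([2000, 100, 0]) cube([100, 500, 2800]);
translate([2000, 1600, 0]) cube([100, 800, 2800]);


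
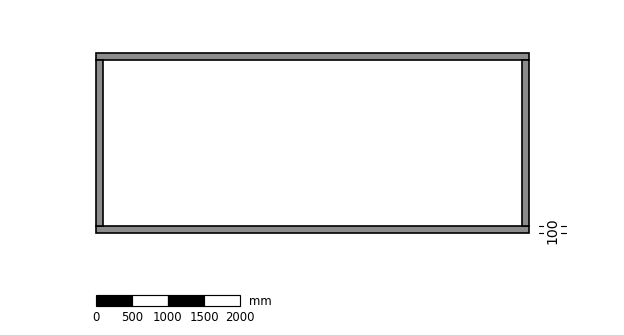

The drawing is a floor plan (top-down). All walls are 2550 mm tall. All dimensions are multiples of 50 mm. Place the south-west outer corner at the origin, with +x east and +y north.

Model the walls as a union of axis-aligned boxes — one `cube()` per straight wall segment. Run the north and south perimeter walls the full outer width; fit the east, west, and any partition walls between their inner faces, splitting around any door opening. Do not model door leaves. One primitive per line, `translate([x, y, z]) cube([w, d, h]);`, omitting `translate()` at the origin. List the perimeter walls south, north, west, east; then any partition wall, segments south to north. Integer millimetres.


cube([6000, 100, 2550]);
translate([0, 2400, 0]) cube([6000, 100, 2550]);
translate([0, 100, 0]) cube([100, 2300, 2550]);
translate([5900, 100, 0]) cube([100, 2300, 2550]);


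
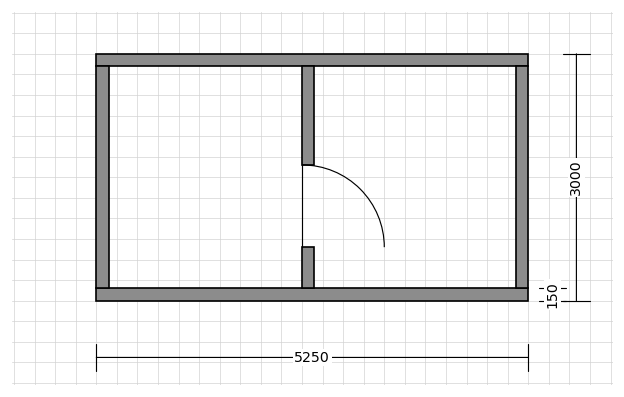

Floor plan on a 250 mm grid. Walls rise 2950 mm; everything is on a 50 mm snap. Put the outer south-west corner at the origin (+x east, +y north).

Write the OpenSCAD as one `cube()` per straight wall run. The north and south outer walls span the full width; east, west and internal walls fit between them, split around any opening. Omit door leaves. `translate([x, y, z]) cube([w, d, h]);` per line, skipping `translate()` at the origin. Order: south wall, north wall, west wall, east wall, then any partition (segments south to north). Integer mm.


cube([5250, 150, 2950]);
translate([0, 2850, 0]) cube([5250, 150, 2950]);
translate([0, 150, 0]) cube([150, 2700, 2950]);
translate([5100, 150, 0]) cube([150, 2700, 2950]);
translate([2500, 150, 0]) cube([150, 500, 2950]);
translate([2500, 1650, 0]) cube([150, 1200, 2950]);


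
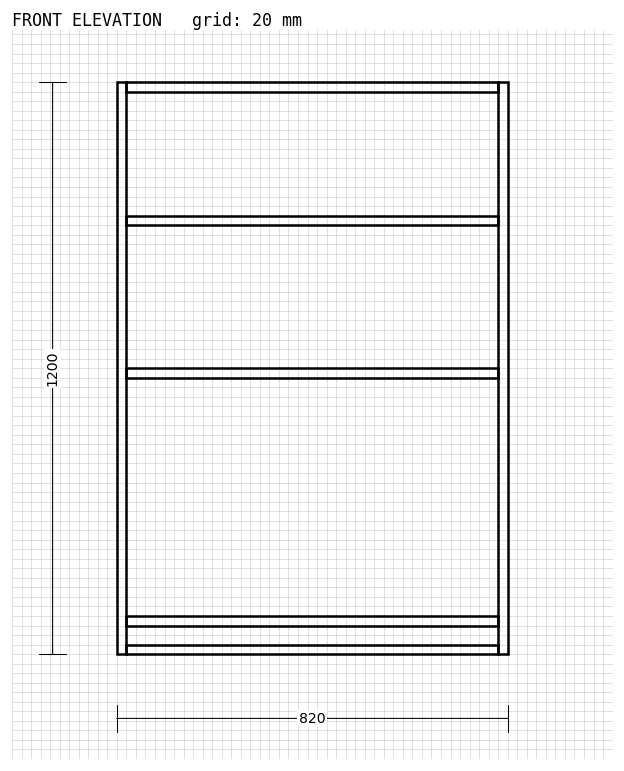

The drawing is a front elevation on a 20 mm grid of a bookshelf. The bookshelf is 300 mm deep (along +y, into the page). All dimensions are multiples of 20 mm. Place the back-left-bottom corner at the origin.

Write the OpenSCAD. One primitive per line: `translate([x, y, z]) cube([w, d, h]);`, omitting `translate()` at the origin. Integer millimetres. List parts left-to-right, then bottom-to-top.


cube([20, 300, 1200]);
translate([20, 0, 0]) cube([780, 300, 20]);
translate([20, 0, 60]) cube([780, 300, 20]);
translate([20, 0, 580]) cube([780, 300, 20]);
translate([20, 0, 900]) cube([780, 300, 20]);
translate([20, 0, 1180]) cube([780, 300, 20]);
translate([800, 0, 0]) cube([20, 300, 1200]);


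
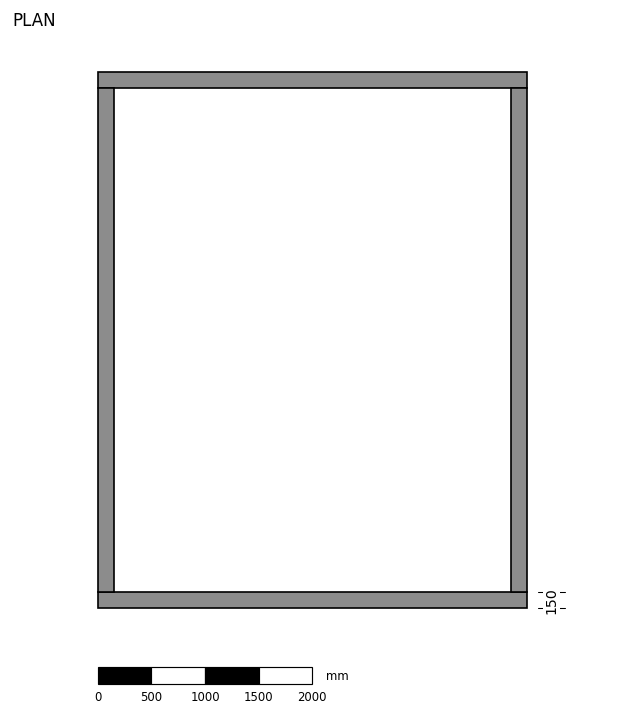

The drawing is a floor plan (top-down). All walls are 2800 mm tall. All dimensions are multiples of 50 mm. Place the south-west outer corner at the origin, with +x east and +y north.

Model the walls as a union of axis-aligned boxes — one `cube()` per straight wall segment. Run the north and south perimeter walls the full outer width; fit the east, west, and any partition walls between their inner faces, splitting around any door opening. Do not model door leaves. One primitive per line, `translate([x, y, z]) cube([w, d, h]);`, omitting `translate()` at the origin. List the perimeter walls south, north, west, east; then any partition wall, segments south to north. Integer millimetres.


cube([4000, 150, 2800]);
translate([0, 4850, 0]) cube([4000, 150, 2800]);
translate([0, 150, 0]) cube([150, 4700, 2800]);
translate([3850, 150, 0]) cube([150, 4700, 2800]);


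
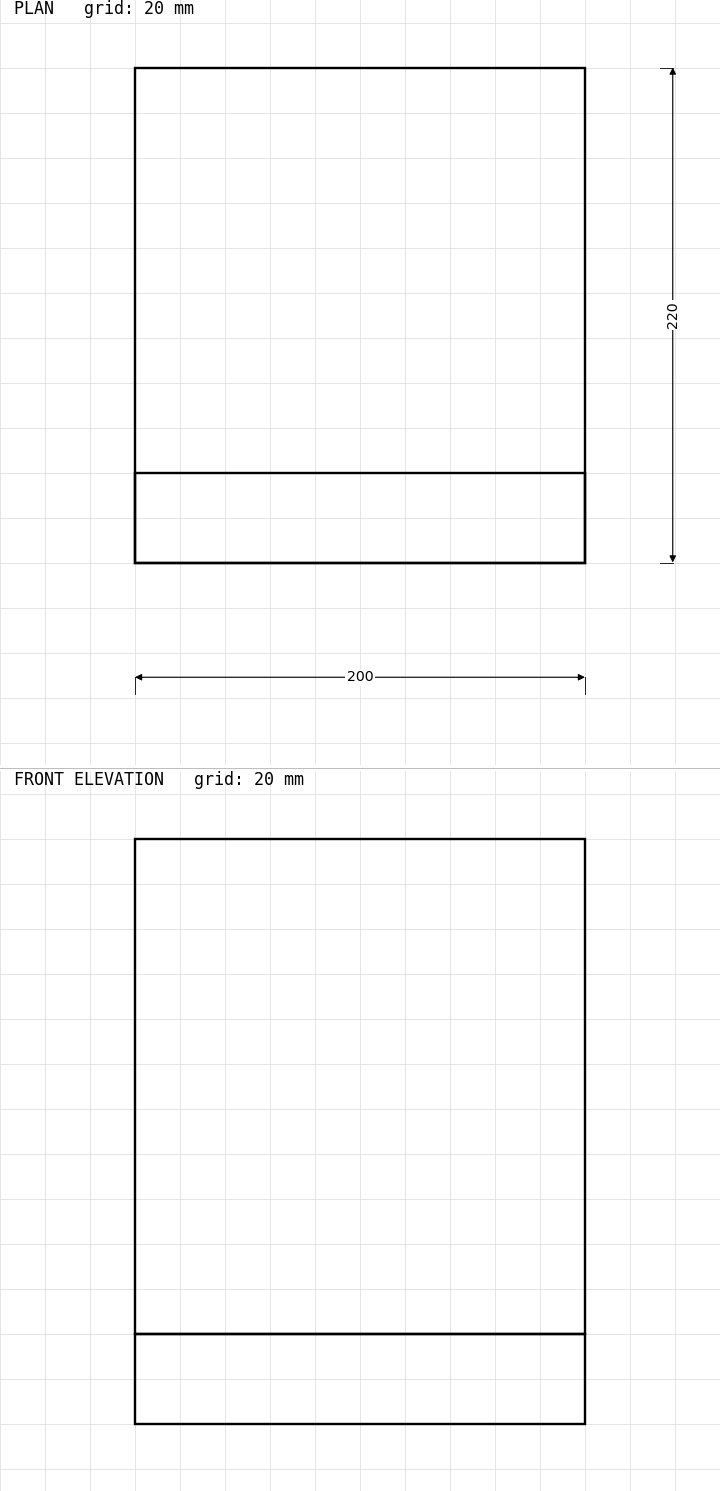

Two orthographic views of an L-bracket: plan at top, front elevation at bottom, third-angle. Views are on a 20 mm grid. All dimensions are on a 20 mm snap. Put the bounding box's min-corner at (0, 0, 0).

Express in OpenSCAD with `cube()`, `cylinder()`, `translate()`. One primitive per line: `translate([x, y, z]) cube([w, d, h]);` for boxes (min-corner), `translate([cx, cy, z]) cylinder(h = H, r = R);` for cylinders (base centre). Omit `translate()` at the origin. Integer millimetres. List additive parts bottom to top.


cube([200, 220, 40]);
translate([0, 0, 40]) cube([200, 40, 220]);
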